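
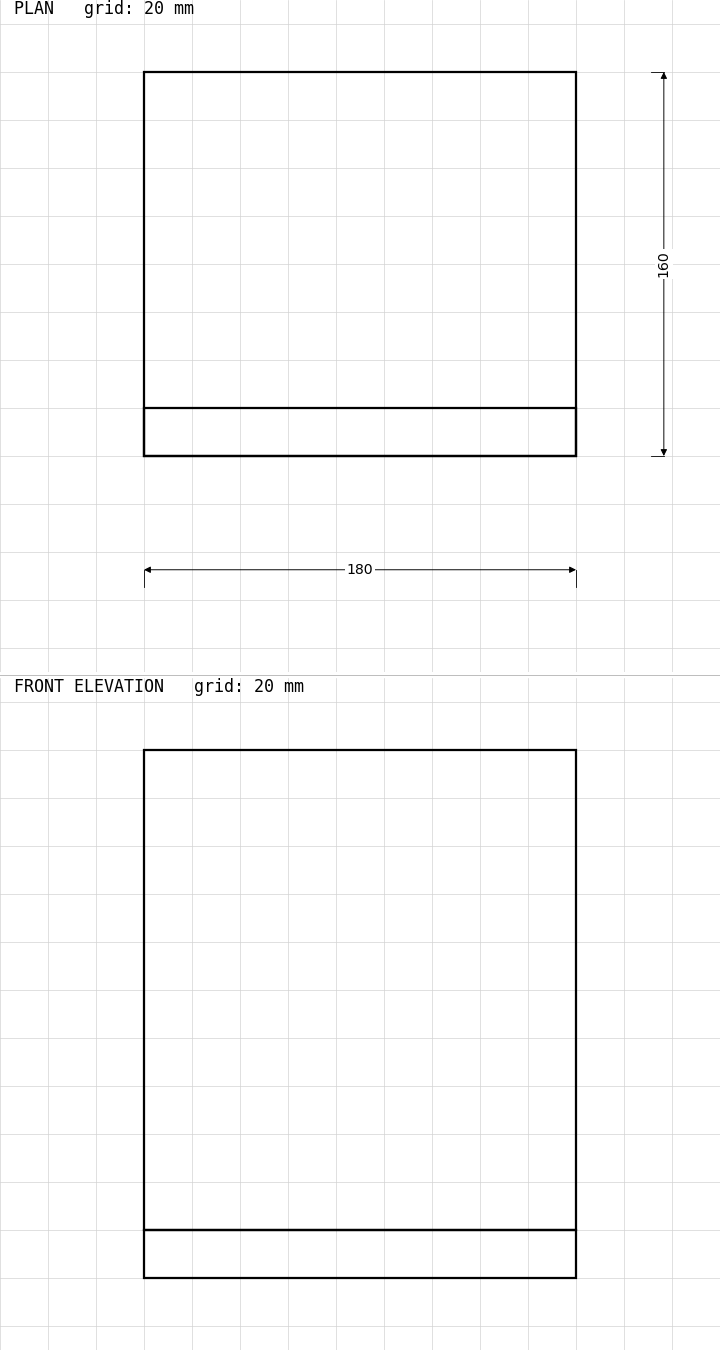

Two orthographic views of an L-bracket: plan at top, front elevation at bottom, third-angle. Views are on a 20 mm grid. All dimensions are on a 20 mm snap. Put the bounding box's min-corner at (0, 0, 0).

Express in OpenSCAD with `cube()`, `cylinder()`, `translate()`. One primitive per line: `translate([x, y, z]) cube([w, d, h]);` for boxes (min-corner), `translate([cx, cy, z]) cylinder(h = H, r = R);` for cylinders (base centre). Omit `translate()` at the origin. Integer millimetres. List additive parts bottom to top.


cube([180, 160, 20]);
translate([0, 0, 20]) cube([180, 20, 200]);


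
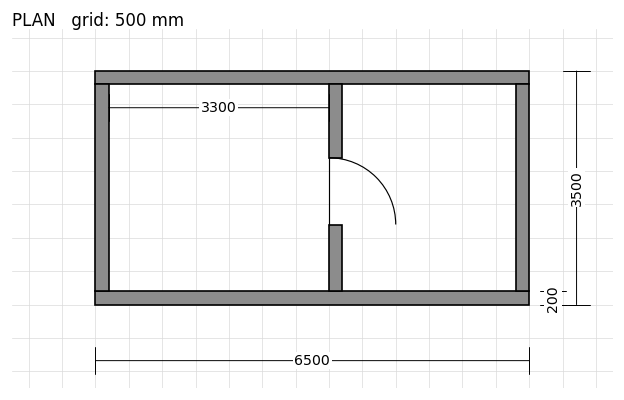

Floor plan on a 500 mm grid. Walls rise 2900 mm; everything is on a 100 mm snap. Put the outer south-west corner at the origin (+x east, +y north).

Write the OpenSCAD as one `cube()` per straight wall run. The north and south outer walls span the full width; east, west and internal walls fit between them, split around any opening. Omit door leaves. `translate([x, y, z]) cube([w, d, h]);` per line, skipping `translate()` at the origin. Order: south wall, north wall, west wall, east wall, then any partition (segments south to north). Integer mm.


cube([6500, 200, 2900]);
translate([0, 3300, 0]) cube([6500, 200, 2900]);
translate([0, 200, 0]) cube([200, 3100, 2900]);
translate([6300, 200, 0]) cube([200, 3100, 2900]);
translate([3500, 200, 0]) cube([200, 1000, 2900]);
translate([3500, 2200, 0]) cube([200, 1100, 2900]);


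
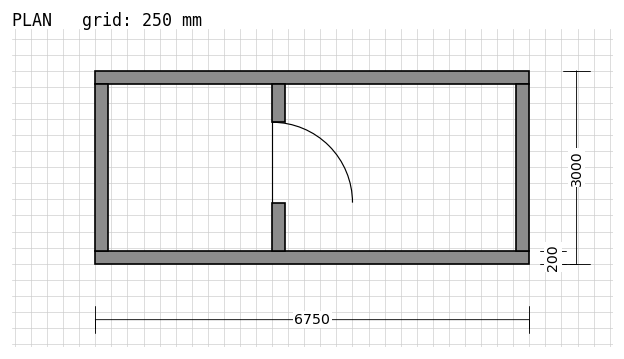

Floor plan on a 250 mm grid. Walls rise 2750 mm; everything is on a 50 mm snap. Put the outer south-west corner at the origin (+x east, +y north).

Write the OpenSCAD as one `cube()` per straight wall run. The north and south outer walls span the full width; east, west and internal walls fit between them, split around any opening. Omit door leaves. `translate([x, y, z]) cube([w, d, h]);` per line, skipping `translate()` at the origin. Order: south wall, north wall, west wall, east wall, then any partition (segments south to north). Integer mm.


cube([6750, 200, 2750]);
translate([0, 2800, 0]) cube([6750, 200, 2750]);
translate([0, 200, 0]) cube([200, 2600, 2750]);
translate([6550, 200, 0]) cube([200, 2600, 2750]);
translate([2750, 200, 0]) cube([200, 750, 2750]);
translate([2750, 2200, 0]) cube([200, 600, 2750]);


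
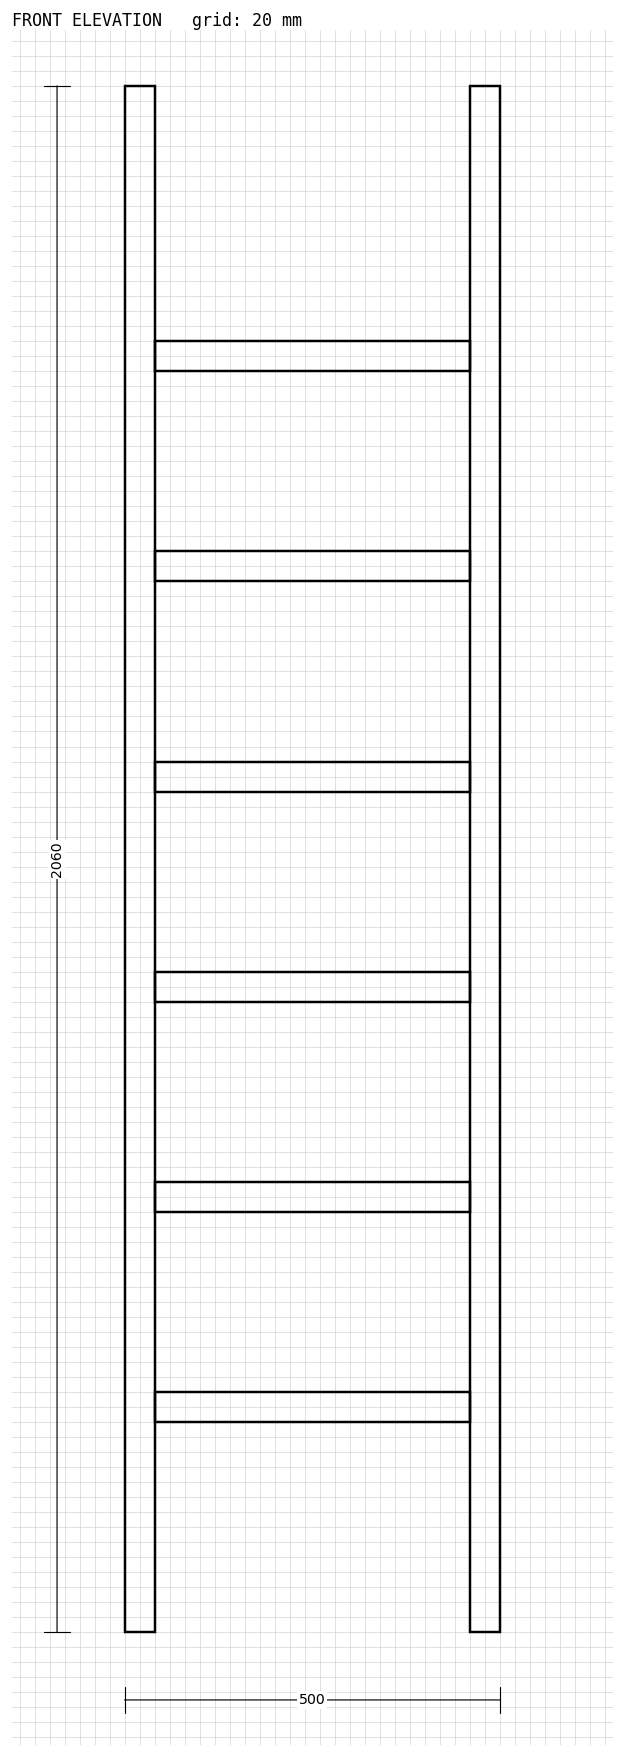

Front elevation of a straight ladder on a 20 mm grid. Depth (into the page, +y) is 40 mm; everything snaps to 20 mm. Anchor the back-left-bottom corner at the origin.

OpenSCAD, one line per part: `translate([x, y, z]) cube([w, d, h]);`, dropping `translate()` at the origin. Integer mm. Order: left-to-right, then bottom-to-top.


cube([40, 40, 2060]);
translate([40, 0, 280]) cube([420, 40, 40]);
translate([40, 0, 560]) cube([420, 40, 40]);
translate([40, 0, 840]) cube([420, 40, 40]);
translate([40, 0, 1120]) cube([420, 40, 40]);
translate([40, 0, 1400]) cube([420, 40, 40]);
translate([40, 0, 1680]) cube([420, 40, 40]);
translate([460, 0, 0]) cube([40, 40, 2060]);


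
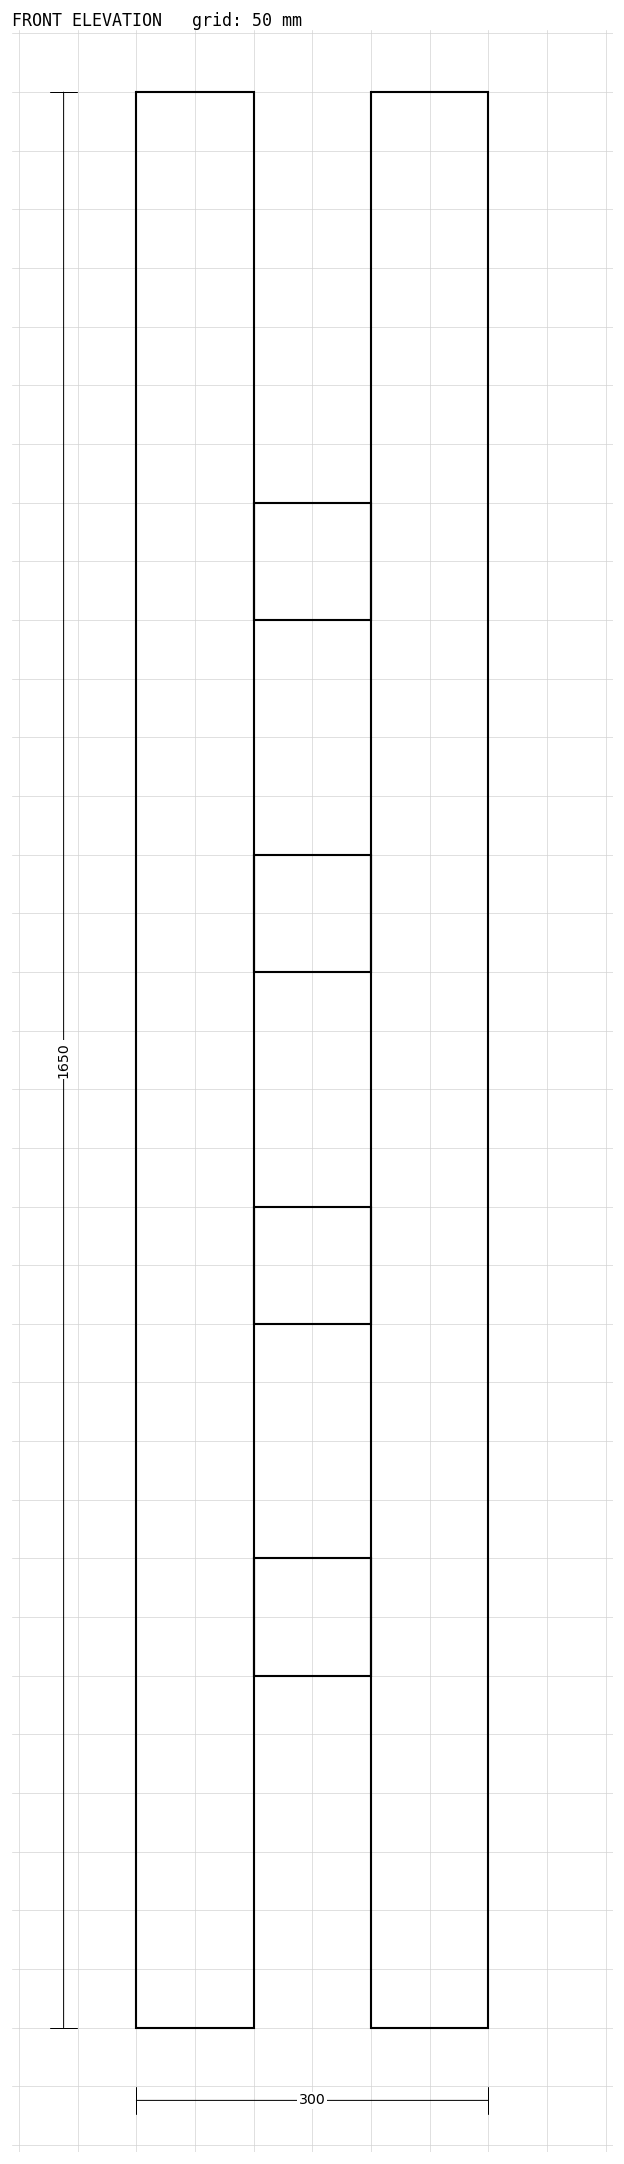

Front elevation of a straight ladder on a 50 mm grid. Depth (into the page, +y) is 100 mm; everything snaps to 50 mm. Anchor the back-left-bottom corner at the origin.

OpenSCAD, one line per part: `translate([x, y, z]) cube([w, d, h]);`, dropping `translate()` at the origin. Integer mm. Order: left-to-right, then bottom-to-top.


cube([100, 100, 1650]);
translate([100, 0, 300]) cube([100, 100, 100]);
translate([100, 0, 600]) cube([100, 100, 100]);
translate([100, 0, 900]) cube([100, 100, 100]);
translate([100, 0, 1200]) cube([100, 100, 100]);
translate([200, 0, 0]) cube([100, 100, 1650]);


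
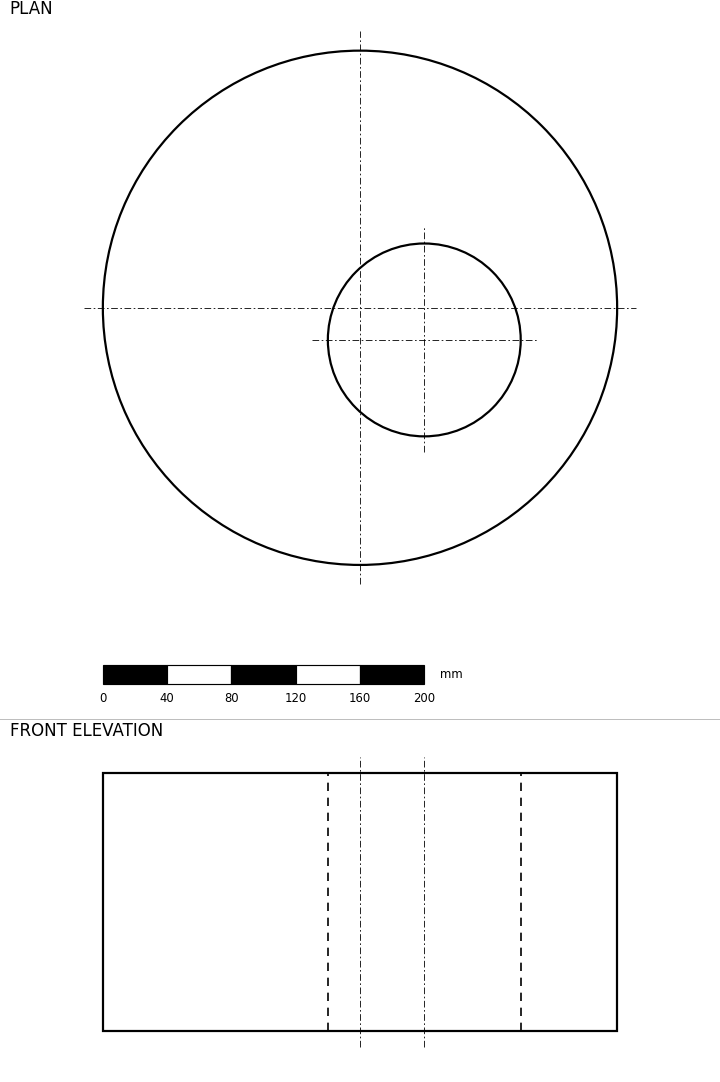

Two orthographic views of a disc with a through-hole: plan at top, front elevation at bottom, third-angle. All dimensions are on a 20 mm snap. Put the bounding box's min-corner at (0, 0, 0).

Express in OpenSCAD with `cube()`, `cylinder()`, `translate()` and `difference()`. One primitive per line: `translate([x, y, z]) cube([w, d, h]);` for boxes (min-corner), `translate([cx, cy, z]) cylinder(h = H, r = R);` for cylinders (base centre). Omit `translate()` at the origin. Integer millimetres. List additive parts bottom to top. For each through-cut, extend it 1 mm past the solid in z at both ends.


difference() {
  translate([160, 160, 0]) cylinder(h = 160, r = 160);
  translate([200, 140, -1]) cylinder(h = 162, r = 60);
}


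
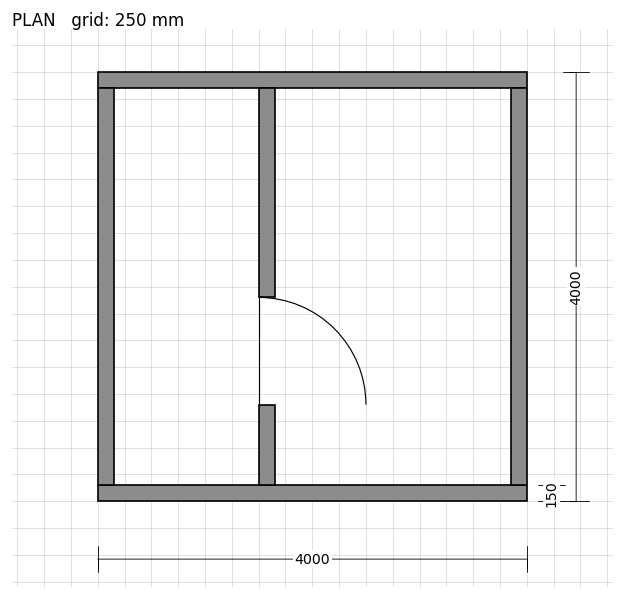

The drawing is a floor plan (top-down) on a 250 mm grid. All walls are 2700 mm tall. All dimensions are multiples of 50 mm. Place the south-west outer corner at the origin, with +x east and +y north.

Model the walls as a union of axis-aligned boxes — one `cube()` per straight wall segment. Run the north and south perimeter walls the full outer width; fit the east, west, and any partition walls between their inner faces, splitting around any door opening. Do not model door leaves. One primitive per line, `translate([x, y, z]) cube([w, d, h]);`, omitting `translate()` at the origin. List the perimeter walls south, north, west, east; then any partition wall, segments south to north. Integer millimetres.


cube([4000, 150, 2700]);
translate([0, 3850, 0]) cube([4000, 150, 2700]);
translate([0, 150, 0]) cube([150, 3700, 2700]);
translate([3850, 150, 0]) cube([150, 3700, 2700]);
translate([1500, 150, 0]) cube([150, 750, 2700]);
translate([1500, 1900, 0]) cube([150, 1950, 2700]);


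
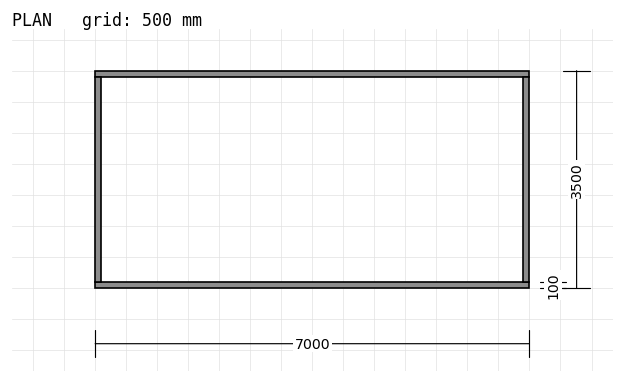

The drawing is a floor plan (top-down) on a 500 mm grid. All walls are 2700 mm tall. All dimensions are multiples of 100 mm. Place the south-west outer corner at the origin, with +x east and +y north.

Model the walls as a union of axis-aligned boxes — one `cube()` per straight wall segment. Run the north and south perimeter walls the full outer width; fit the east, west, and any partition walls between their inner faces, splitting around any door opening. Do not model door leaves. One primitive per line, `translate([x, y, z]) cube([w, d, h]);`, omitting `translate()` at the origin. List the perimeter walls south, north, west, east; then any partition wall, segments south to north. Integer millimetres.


cube([7000, 100, 2700]);
translate([0, 3400, 0]) cube([7000, 100, 2700]);
translate([0, 100, 0]) cube([100, 3300, 2700]);
translate([6900, 100, 0]) cube([100, 3300, 2700]);


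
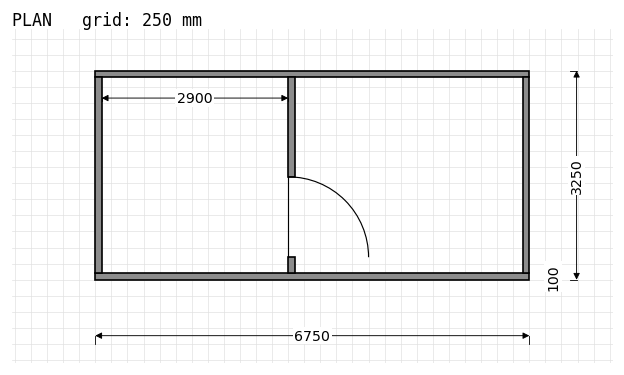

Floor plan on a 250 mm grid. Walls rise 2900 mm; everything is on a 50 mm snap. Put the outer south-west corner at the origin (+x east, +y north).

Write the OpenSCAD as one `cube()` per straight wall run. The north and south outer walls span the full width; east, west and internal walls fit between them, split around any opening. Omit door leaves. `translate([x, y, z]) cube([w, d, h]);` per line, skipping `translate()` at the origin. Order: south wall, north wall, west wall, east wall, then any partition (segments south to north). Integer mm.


cube([6750, 100, 2900]);
translate([0, 3150, 0]) cube([6750, 100, 2900]);
translate([0, 100, 0]) cube([100, 3050, 2900]);
translate([6650, 100, 0]) cube([100, 3050, 2900]);
translate([3000, 100, 0]) cube([100, 250, 2900]);
translate([3000, 1600, 0]) cube([100, 1550, 2900]);


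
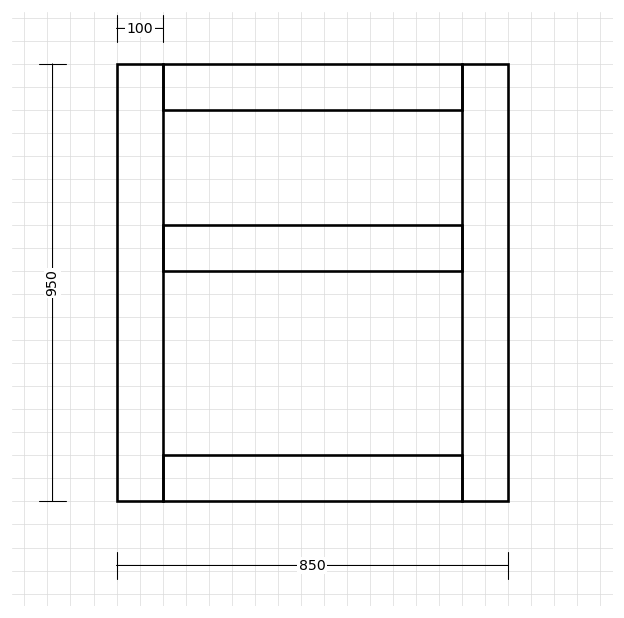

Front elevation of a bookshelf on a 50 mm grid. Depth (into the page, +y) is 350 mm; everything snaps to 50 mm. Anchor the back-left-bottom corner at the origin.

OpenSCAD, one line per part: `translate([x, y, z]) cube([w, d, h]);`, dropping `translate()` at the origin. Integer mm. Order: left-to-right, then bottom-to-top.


cube([100, 350, 950]);
translate([100, 0, 0]) cube([650, 350, 100]);
translate([100, 0, 500]) cube([650, 350, 100]);
translate([100, 0, 850]) cube([650, 350, 100]);
translate([750, 0, 0]) cube([100, 350, 950]);


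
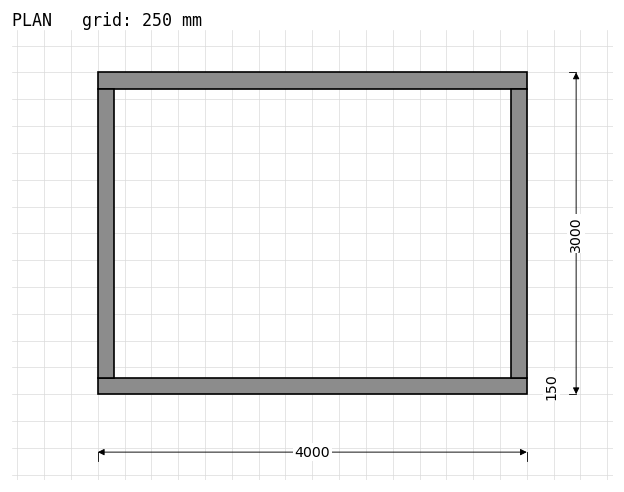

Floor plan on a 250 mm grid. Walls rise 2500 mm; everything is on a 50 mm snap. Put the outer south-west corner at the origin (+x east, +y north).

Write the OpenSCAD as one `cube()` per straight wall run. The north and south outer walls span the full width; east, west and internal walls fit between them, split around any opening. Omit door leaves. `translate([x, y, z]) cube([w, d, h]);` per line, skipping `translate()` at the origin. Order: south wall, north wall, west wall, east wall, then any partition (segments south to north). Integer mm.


cube([4000, 150, 2500]);
translate([0, 2850, 0]) cube([4000, 150, 2500]);
translate([0, 150, 0]) cube([150, 2700, 2500]);
translate([3850, 150, 0]) cube([150, 2700, 2500]);


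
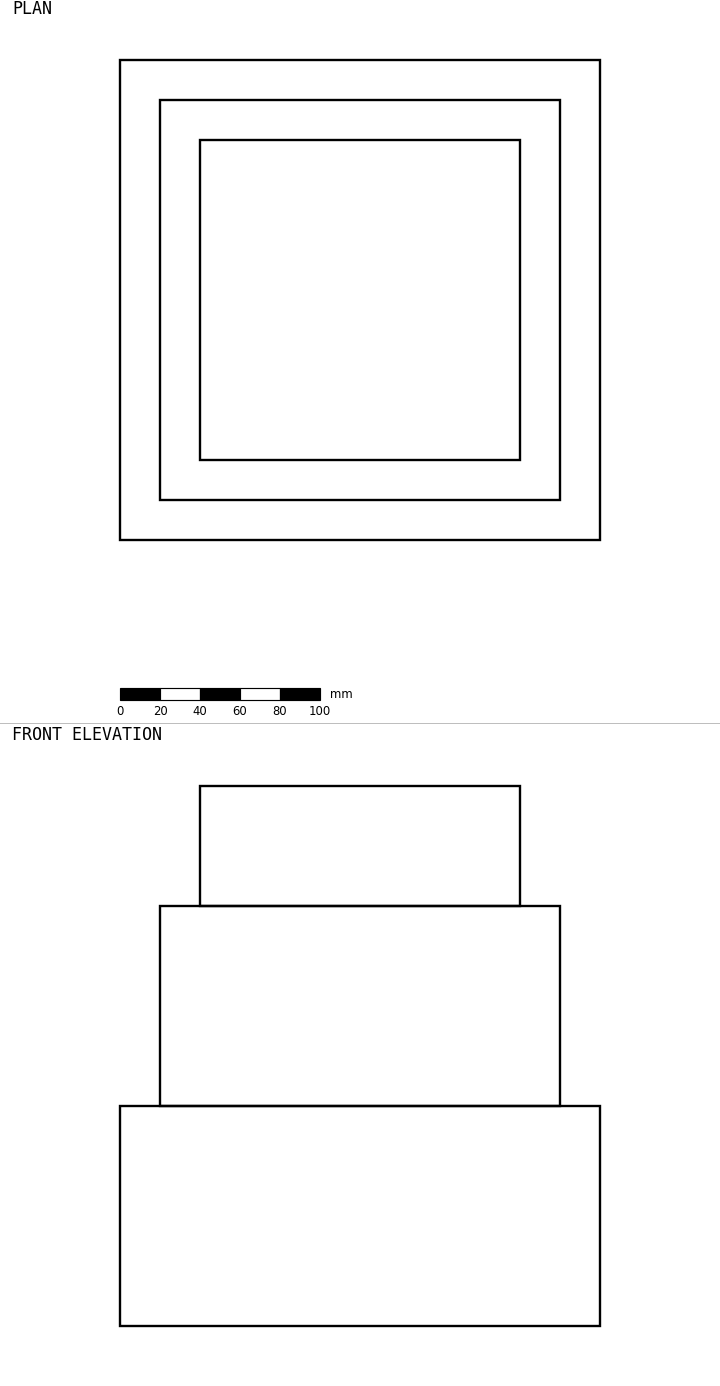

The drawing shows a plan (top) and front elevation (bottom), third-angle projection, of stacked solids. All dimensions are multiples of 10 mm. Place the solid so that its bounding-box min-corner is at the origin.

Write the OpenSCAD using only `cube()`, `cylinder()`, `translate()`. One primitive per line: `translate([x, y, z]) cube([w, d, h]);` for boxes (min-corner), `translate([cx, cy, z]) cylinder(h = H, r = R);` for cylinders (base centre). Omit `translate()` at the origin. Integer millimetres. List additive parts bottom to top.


cube([240, 240, 110]);
translate([20, 20, 110]) cube([200, 200, 100]);
translate([40, 40, 210]) cube([160, 160, 60]);


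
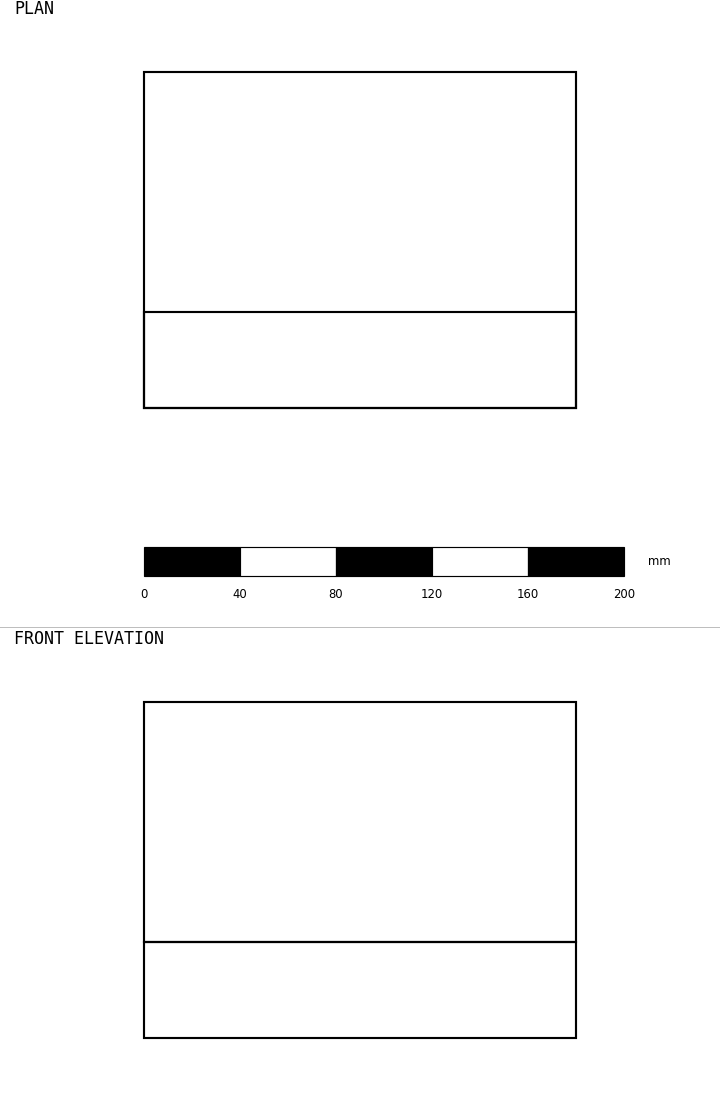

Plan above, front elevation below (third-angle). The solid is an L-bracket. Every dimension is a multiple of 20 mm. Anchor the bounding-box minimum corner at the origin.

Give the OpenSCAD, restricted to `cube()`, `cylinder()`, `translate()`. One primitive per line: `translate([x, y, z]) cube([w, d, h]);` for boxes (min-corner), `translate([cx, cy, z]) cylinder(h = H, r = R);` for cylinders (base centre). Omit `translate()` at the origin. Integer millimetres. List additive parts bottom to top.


cube([180, 140, 40]);
translate([0, 0, 40]) cube([180, 40, 100]);


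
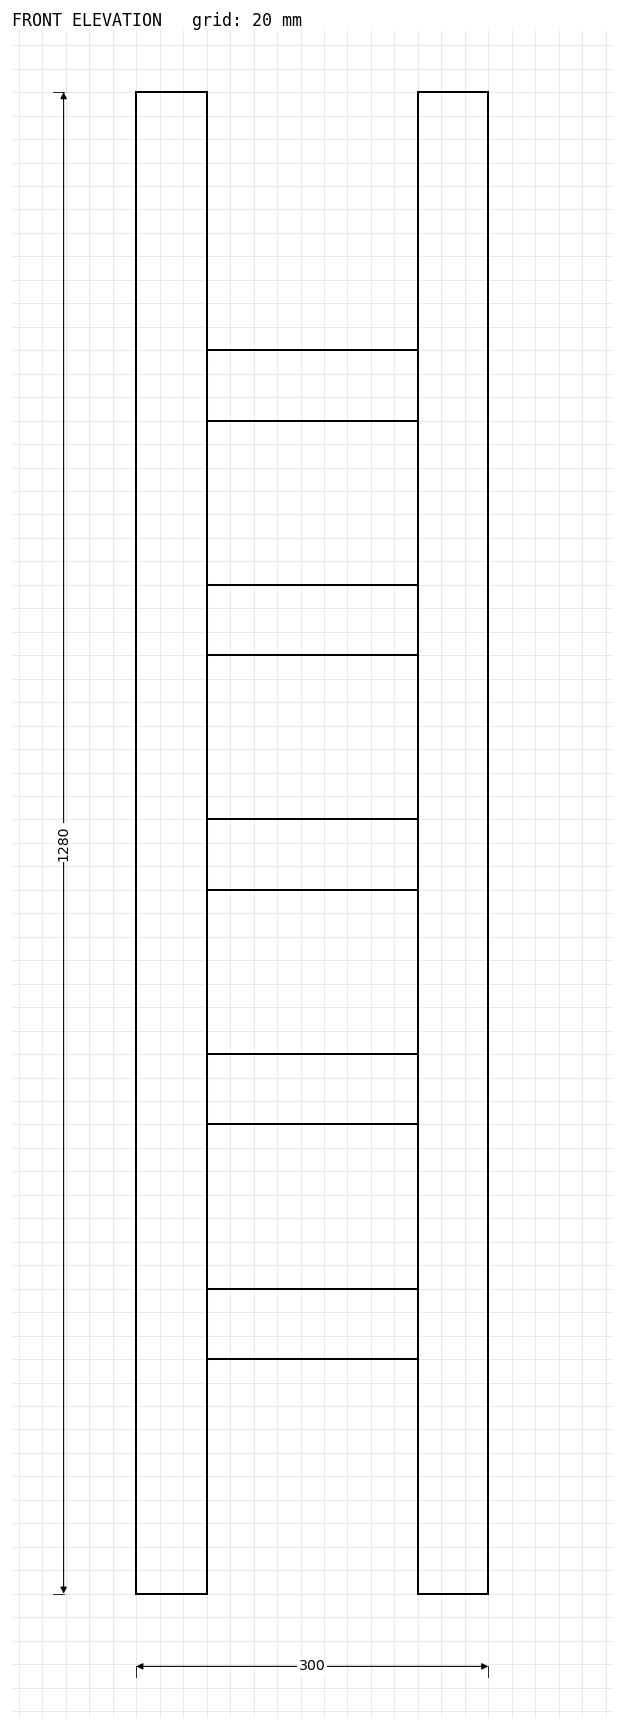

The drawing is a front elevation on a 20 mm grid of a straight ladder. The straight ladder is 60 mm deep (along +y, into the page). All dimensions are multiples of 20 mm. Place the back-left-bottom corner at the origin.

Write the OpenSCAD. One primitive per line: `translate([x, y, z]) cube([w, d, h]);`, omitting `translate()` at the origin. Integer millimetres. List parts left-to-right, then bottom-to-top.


cube([60, 60, 1280]);
translate([60, 0, 200]) cube([180, 60, 60]);
translate([60, 0, 400]) cube([180, 60, 60]);
translate([60, 0, 600]) cube([180, 60, 60]);
translate([60, 0, 800]) cube([180, 60, 60]);
translate([60, 0, 1000]) cube([180, 60, 60]);
translate([240, 0, 0]) cube([60, 60, 1280]);


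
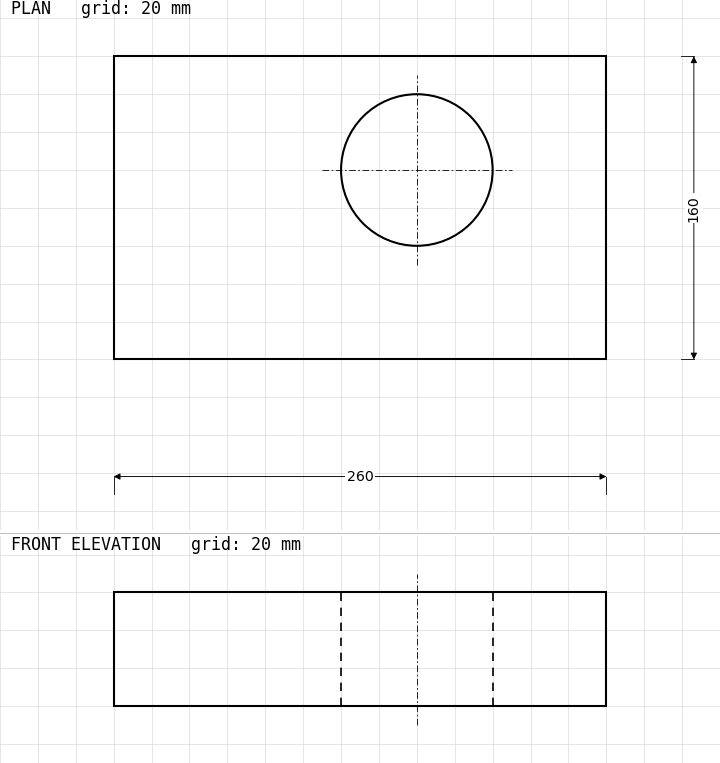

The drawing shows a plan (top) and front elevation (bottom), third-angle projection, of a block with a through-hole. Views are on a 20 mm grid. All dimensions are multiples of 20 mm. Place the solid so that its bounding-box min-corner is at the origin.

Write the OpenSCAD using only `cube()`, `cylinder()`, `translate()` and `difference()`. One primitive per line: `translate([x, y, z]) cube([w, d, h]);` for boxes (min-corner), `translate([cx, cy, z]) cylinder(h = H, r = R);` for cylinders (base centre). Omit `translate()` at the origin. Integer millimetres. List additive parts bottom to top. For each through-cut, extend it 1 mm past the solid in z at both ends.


difference() {
  cube([260, 160, 60]);
  translate([160, 100, -1]) cylinder(h = 62, r = 40);
}


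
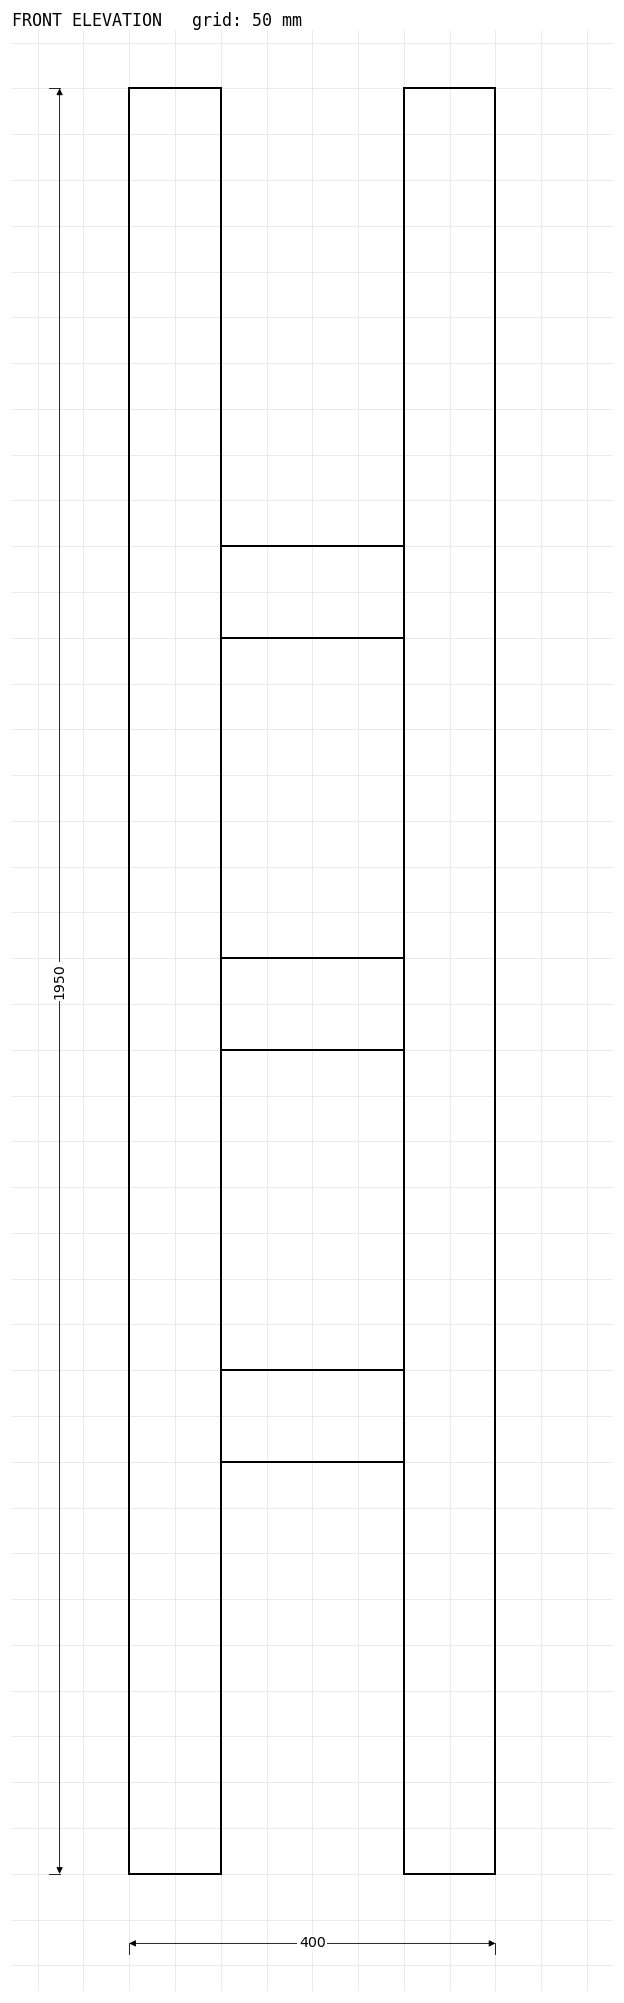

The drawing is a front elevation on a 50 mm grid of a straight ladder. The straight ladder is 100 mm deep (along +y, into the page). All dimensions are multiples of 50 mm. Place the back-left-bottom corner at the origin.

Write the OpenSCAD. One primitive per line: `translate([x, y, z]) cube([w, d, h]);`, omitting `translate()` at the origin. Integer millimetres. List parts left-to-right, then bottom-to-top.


cube([100, 100, 1950]);
translate([100, 0, 450]) cube([200, 100, 100]);
translate([100, 0, 900]) cube([200, 100, 100]);
translate([100, 0, 1350]) cube([200, 100, 100]);
translate([300, 0, 0]) cube([100, 100, 1950]);


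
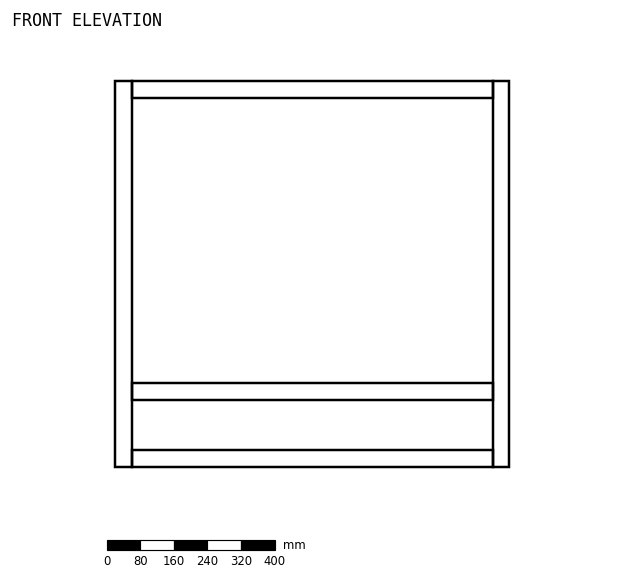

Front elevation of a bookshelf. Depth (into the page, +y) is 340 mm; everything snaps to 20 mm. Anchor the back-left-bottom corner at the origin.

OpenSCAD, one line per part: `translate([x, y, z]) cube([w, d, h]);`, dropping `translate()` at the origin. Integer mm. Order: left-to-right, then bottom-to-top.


cube([40, 340, 920]);
translate([40, 0, 0]) cube([860, 340, 40]);
translate([40, 0, 160]) cube([860, 340, 40]);
translate([40, 0, 880]) cube([860, 340, 40]);
translate([900, 0, 0]) cube([40, 340, 920]);


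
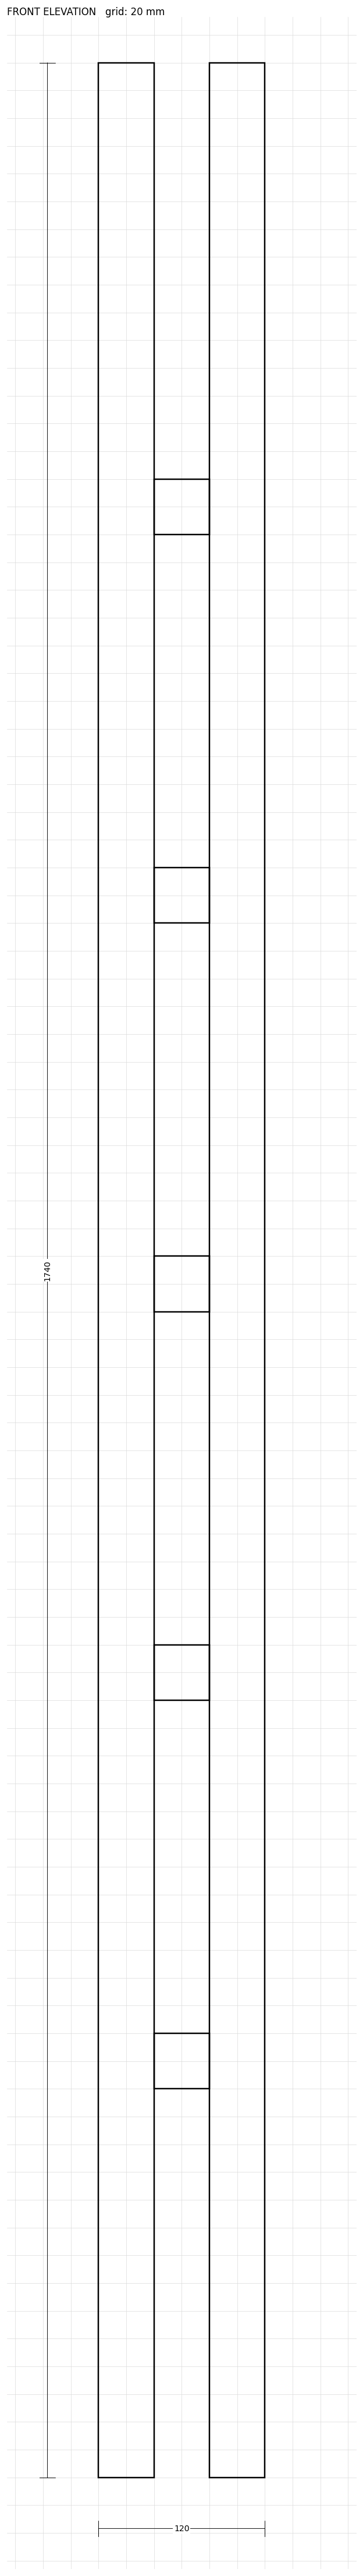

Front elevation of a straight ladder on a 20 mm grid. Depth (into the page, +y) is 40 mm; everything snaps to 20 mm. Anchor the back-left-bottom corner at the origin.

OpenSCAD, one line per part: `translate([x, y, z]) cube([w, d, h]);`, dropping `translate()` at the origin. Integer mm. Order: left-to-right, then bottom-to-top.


cube([40, 40, 1740]);
translate([40, 0, 280]) cube([40, 40, 40]);
translate([40, 0, 560]) cube([40, 40, 40]);
translate([40, 0, 840]) cube([40, 40, 40]);
translate([40, 0, 1120]) cube([40, 40, 40]);
translate([40, 0, 1400]) cube([40, 40, 40]);
translate([80, 0, 0]) cube([40, 40, 1740]);


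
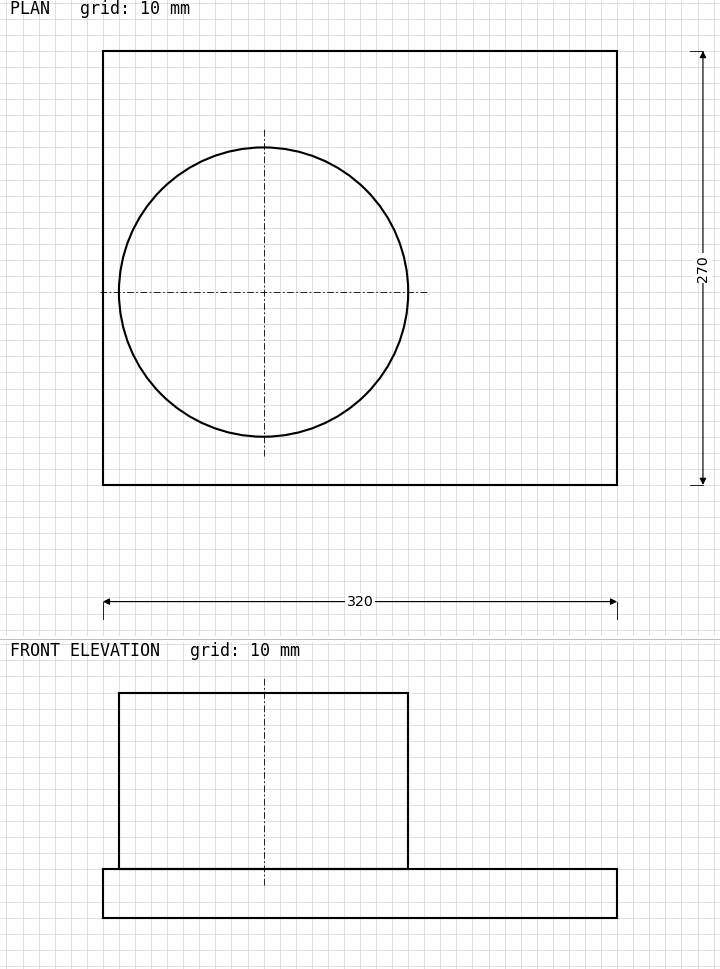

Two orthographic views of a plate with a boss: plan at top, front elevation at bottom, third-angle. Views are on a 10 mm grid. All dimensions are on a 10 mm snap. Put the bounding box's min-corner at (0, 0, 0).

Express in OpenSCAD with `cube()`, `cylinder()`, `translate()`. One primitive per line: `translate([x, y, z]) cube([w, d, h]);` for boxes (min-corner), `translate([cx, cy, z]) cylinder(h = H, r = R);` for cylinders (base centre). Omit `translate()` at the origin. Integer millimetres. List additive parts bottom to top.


cube([320, 270, 30]);
translate([100, 120, 30]) cylinder(h = 110, r = 90);


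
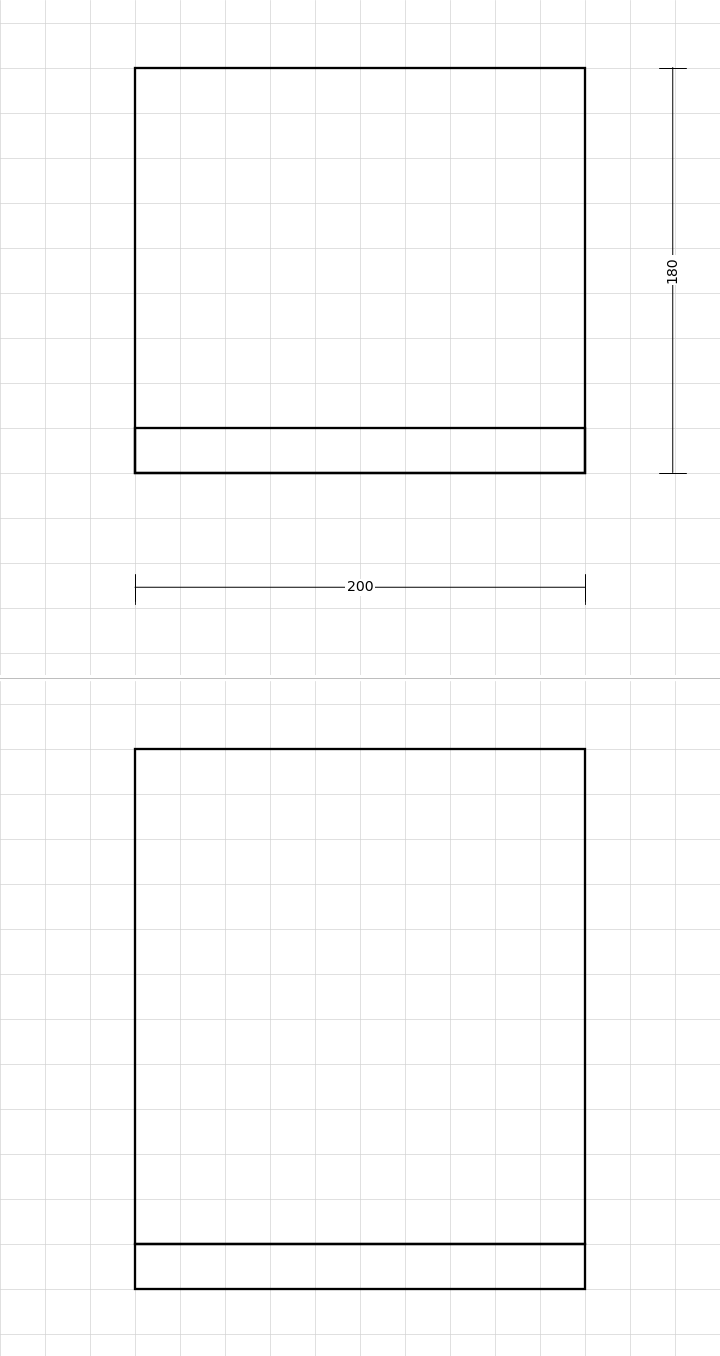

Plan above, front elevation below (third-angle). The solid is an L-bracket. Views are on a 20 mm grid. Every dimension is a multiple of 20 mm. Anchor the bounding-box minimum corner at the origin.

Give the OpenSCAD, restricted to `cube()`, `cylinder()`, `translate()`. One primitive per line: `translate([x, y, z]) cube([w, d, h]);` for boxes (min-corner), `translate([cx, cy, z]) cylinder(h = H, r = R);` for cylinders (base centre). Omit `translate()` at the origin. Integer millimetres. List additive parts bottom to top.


cube([200, 180, 20]);
translate([0, 0, 20]) cube([200, 20, 220]);


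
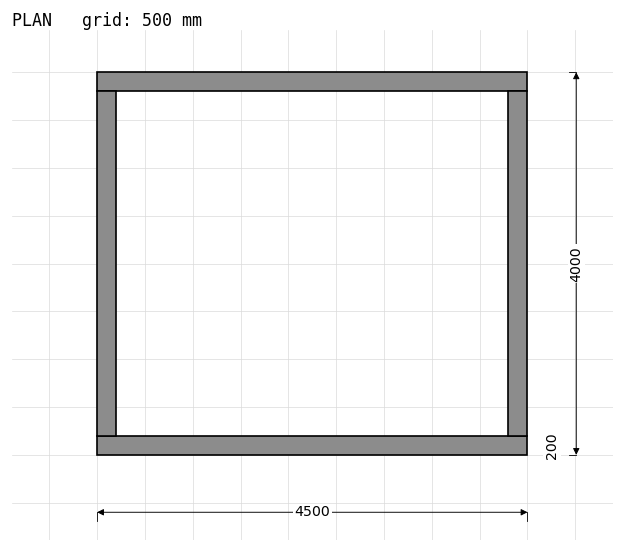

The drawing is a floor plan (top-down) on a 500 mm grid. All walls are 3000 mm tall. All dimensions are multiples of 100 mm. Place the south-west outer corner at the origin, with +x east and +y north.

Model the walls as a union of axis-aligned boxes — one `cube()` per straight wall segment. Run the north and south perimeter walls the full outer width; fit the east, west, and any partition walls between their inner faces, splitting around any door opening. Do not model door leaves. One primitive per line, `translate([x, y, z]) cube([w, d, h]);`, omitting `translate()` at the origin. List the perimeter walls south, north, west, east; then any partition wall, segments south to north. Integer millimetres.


cube([4500, 200, 3000]);
translate([0, 3800, 0]) cube([4500, 200, 3000]);
translate([0, 200, 0]) cube([200, 3600, 3000]);
translate([4300, 200, 0]) cube([200, 3600, 3000]);


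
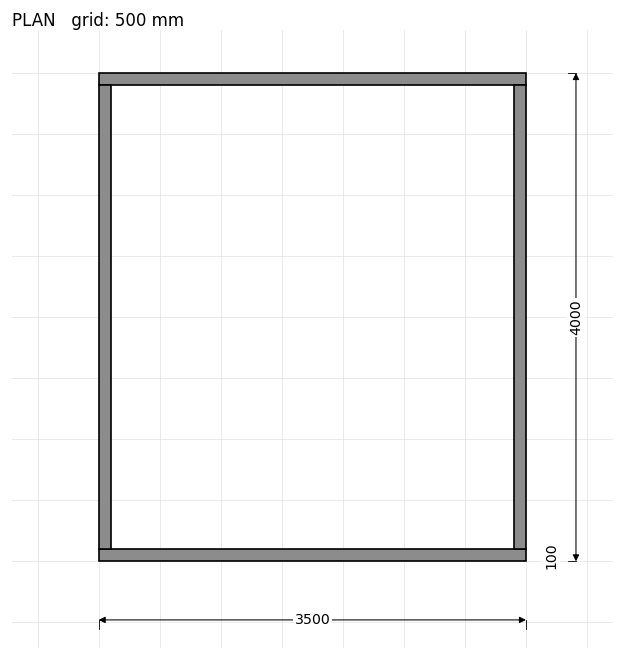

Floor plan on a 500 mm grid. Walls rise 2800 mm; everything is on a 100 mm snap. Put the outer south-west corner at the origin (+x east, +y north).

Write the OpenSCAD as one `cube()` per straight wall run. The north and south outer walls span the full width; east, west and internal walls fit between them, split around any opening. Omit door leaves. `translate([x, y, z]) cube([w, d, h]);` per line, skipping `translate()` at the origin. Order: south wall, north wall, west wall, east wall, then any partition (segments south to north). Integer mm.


cube([3500, 100, 2800]);
translate([0, 3900, 0]) cube([3500, 100, 2800]);
translate([0, 100, 0]) cube([100, 3800, 2800]);
translate([3400, 100, 0]) cube([100, 3800, 2800]);


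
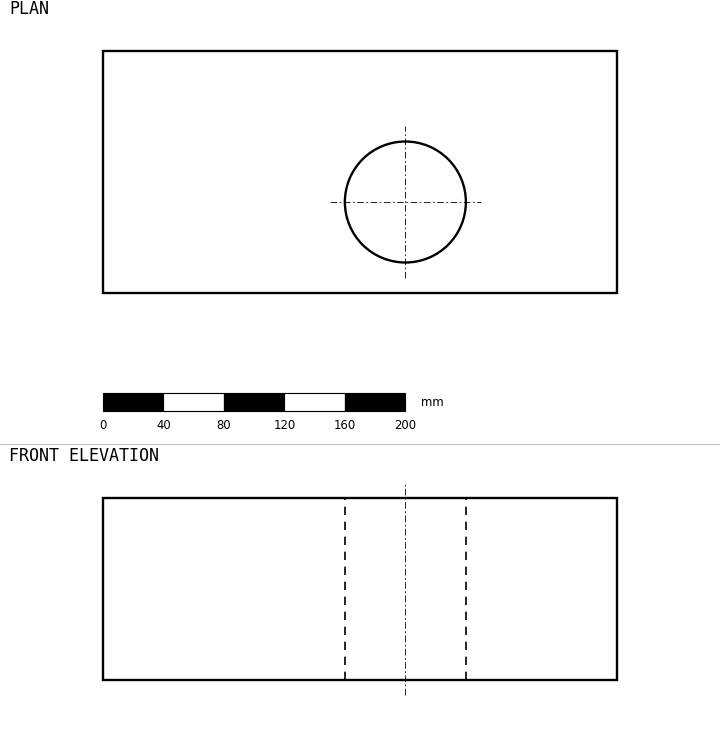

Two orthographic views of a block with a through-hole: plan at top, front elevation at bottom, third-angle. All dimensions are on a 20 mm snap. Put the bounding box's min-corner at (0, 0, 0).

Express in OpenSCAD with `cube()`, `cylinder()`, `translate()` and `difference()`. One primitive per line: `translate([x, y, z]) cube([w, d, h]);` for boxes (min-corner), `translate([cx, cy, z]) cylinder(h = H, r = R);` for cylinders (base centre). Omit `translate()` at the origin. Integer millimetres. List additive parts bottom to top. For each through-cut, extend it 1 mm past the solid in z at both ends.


difference() {
  cube([340, 160, 120]);
  translate([200, 60, -1]) cylinder(h = 122, r = 40);
}


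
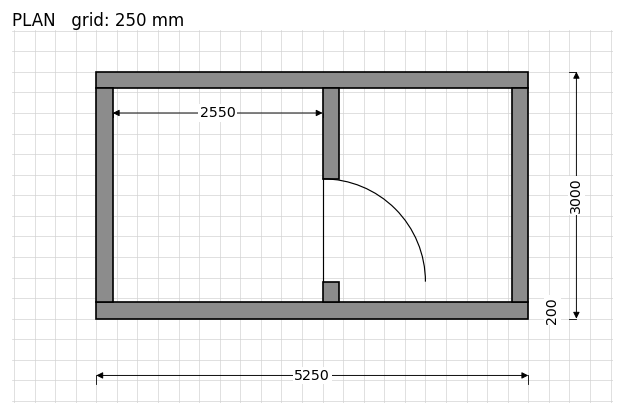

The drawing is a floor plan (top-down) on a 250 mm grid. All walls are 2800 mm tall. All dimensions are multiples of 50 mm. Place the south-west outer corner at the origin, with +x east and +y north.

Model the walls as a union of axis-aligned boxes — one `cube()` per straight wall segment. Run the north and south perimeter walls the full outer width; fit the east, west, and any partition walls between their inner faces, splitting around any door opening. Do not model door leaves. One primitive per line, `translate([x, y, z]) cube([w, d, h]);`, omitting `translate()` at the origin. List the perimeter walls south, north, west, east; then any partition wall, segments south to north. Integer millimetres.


cube([5250, 200, 2800]);
translate([0, 2800, 0]) cube([5250, 200, 2800]);
translate([0, 200, 0]) cube([200, 2600, 2800]);
translate([5050, 200, 0]) cube([200, 2600, 2800]);
translate([2750, 200, 0]) cube([200, 250, 2800]);
translate([2750, 1700, 0]) cube([200, 1100, 2800]);


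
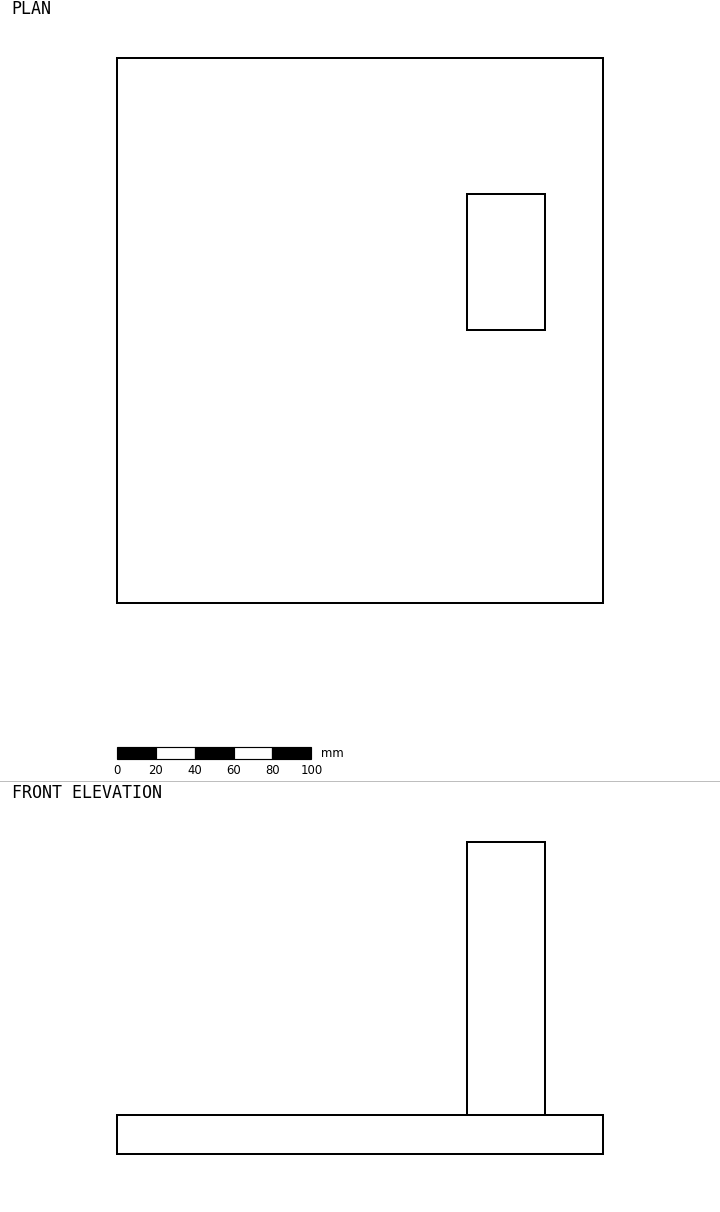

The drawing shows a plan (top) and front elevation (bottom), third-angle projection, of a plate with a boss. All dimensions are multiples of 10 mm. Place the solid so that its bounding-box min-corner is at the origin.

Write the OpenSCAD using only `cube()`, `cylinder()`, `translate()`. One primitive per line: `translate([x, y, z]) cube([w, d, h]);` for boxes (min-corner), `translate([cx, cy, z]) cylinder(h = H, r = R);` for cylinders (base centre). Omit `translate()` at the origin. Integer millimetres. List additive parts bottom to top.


cube([250, 280, 20]);
translate([180, 140, 20]) cube([40, 70, 140]);


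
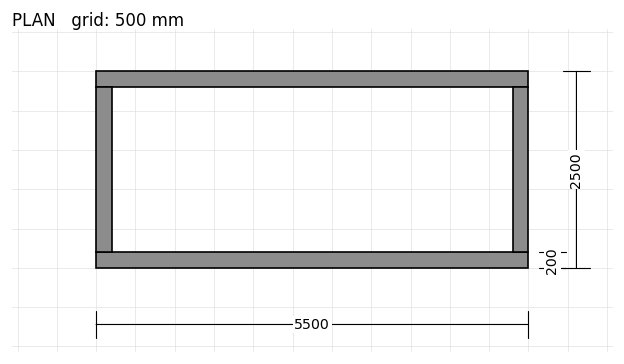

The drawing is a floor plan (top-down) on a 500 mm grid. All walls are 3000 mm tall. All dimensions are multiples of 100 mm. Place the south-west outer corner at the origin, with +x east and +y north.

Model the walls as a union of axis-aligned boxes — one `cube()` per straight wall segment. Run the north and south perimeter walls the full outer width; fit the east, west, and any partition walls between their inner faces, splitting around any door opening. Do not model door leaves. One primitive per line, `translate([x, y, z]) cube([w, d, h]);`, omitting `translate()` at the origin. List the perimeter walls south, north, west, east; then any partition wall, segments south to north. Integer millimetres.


cube([5500, 200, 3000]);
translate([0, 2300, 0]) cube([5500, 200, 3000]);
translate([0, 200, 0]) cube([200, 2100, 3000]);
translate([5300, 200, 0]) cube([200, 2100, 3000]);


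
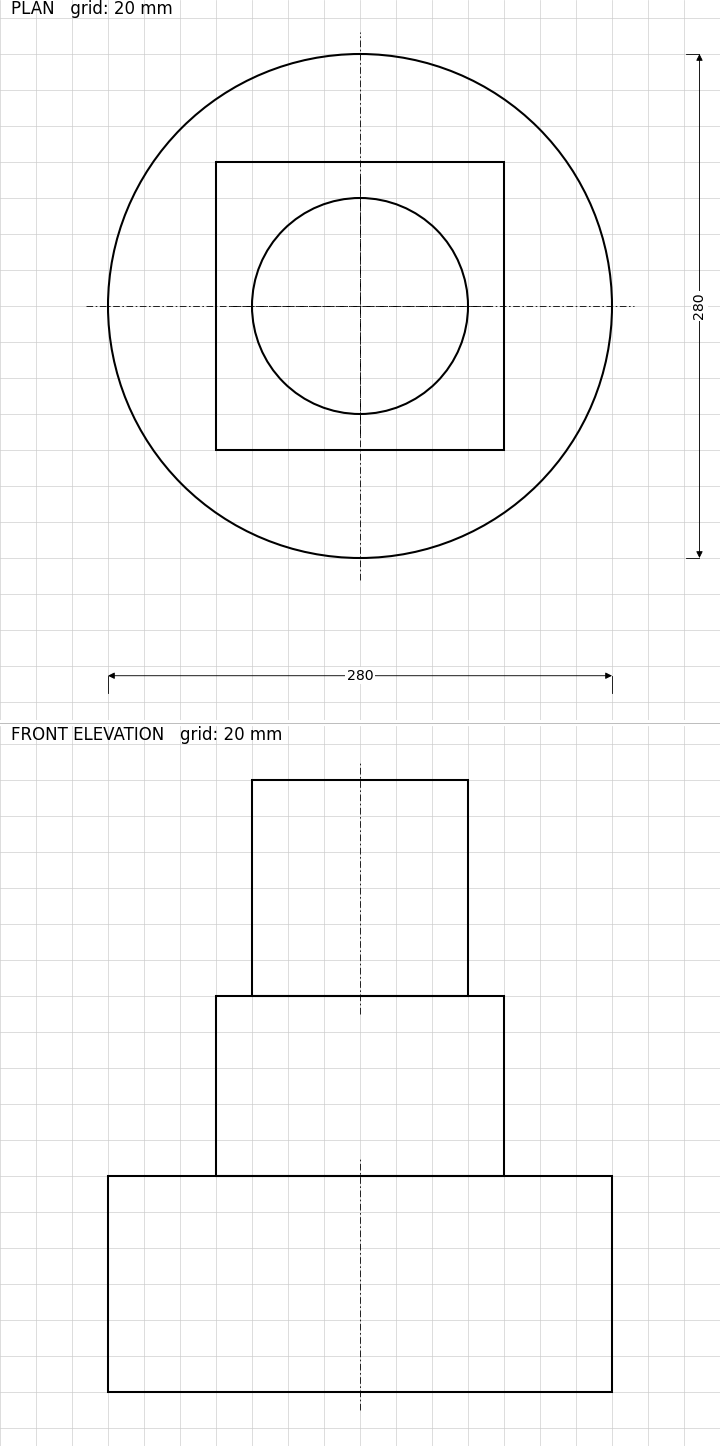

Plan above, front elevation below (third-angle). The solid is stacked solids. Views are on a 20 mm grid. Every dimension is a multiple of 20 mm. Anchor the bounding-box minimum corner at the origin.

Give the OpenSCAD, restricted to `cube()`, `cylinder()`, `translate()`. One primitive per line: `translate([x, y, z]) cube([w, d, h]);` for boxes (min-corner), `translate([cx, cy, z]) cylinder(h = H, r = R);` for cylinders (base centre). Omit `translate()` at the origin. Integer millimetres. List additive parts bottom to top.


translate([140, 140, 0]) cylinder(h = 120, r = 140);
translate([60, 60, 120]) cube([160, 160, 100]);
translate([140, 140, 220]) cylinder(h = 120, r = 60);


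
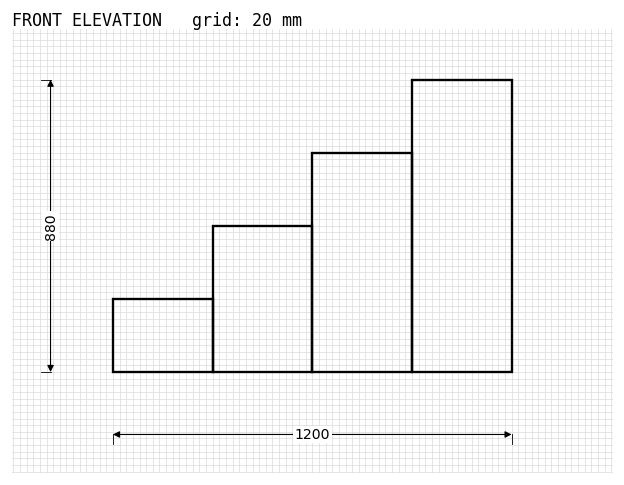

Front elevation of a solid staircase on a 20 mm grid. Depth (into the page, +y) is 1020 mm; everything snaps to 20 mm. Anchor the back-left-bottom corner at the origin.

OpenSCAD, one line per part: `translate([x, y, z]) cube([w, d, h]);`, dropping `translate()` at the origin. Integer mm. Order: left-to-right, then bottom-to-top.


cube([300, 1020, 220]);
translate([300, 0, 0]) cube([300, 1020, 440]);
translate([600, 0, 0]) cube([300, 1020, 660]);
translate([900, 0, 0]) cube([300, 1020, 880]);


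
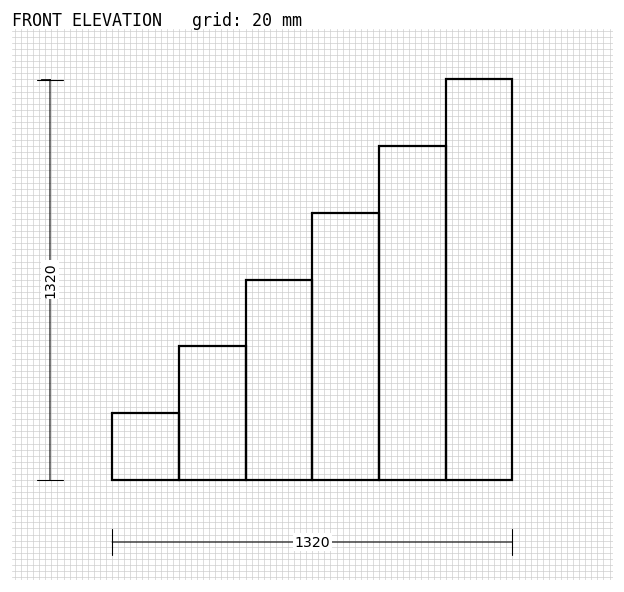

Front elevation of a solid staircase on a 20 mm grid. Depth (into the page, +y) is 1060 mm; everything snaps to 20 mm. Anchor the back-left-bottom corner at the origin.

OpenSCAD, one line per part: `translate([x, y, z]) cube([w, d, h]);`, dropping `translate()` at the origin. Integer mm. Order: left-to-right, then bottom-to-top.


cube([220, 1060, 220]);
translate([220, 0, 0]) cube([220, 1060, 440]);
translate([440, 0, 0]) cube([220, 1060, 660]);
translate([660, 0, 0]) cube([220, 1060, 880]);
translate([880, 0, 0]) cube([220, 1060, 1100]);
translate([1100, 0, 0]) cube([220, 1060, 1320]);


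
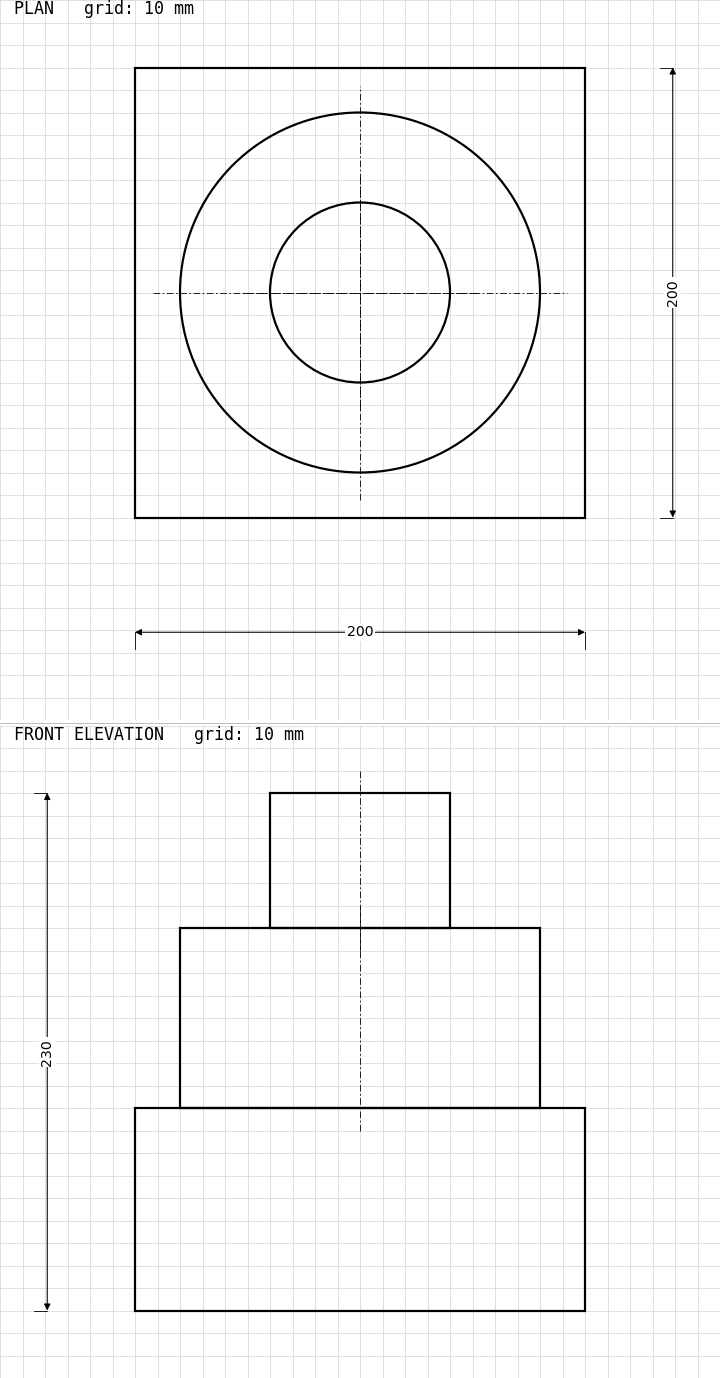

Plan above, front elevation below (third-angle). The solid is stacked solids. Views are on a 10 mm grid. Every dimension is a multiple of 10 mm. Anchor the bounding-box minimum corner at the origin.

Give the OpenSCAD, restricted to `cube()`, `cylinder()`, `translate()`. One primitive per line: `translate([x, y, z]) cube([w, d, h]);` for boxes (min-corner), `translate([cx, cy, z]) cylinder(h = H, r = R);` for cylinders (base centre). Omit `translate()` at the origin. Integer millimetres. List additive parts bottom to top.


cube([200, 200, 90]);
translate([100, 100, 90]) cylinder(h = 80, r = 80);
translate([100, 100, 170]) cylinder(h = 60, r = 40);


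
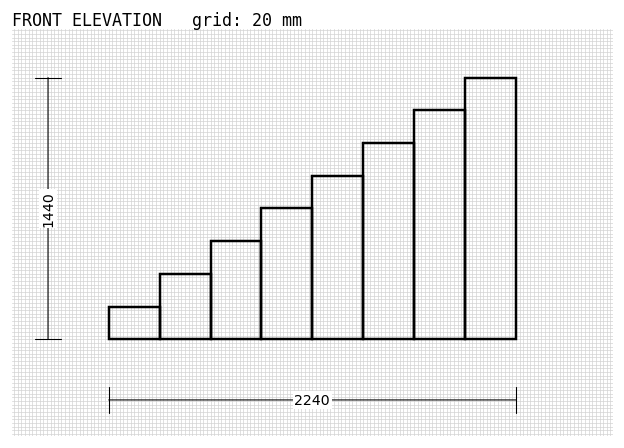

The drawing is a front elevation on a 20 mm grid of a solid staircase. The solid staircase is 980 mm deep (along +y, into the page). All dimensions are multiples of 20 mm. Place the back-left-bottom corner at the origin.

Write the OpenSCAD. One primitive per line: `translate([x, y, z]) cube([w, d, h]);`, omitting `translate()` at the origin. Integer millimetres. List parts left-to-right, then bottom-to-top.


cube([280, 980, 180]);
translate([280, 0, 0]) cube([280, 980, 360]);
translate([560, 0, 0]) cube([280, 980, 540]);
translate([840, 0, 0]) cube([280, 980, 720]);
translate([1120, 0, 0]) cube([280, 980, 900]);
translate([1400, 0, 0]) cube([280, 980, 1080]);
translate([1680, 0, 0]) cube([280, 980, 1260]);
translate([1960, 0, 0]) cube([280, 980, 1440]);


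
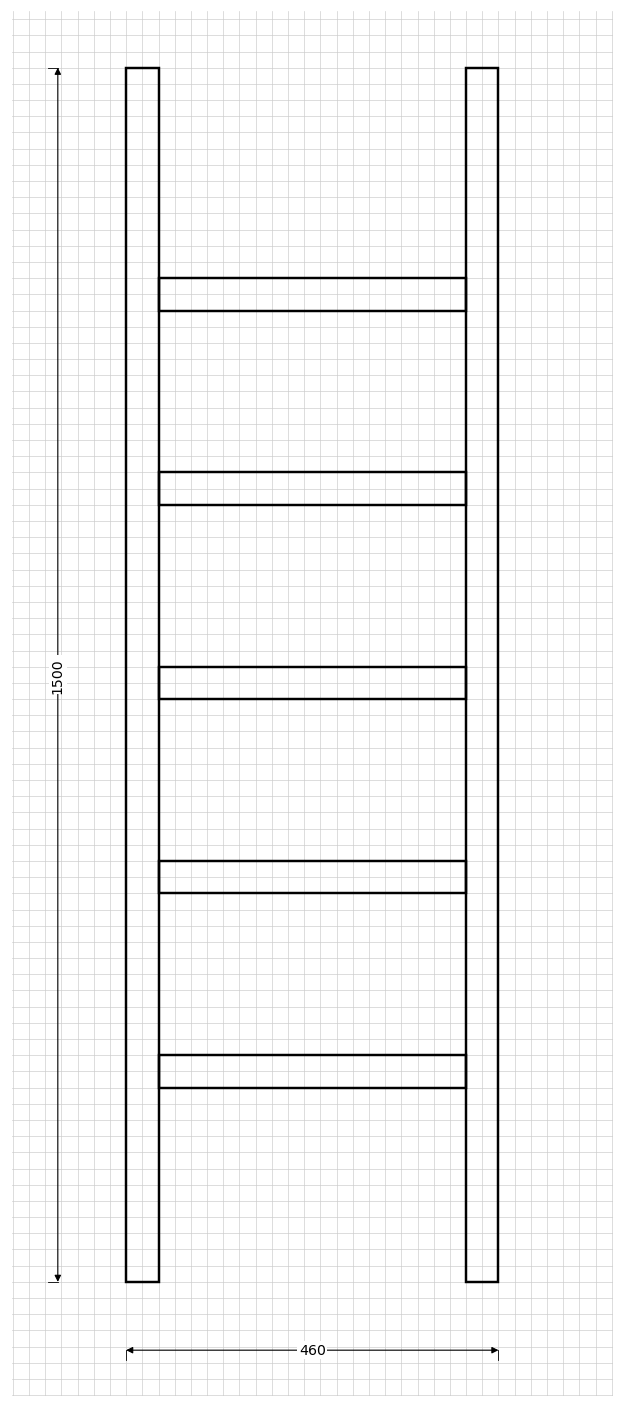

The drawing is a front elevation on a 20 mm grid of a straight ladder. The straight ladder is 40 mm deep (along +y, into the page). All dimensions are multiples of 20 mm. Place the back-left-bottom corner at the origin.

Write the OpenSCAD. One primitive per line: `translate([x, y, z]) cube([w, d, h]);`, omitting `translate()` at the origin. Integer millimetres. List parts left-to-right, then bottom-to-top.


cube([40, 40, 1500]);
translate([40, 0, 240]) cube([380, 40, 40]);
translate([40, 0, 480]) cube([380, 40, 40]);
translate([40, 0, 720]) cube([380, 40, 40]);
translate([40, 0, 960]) cube([380, 40, 40]);
translate([40, 0, 1200]) cube([380, 40, 40]);
translate([420, 0, 0]) cube([40, 40, 1500]);


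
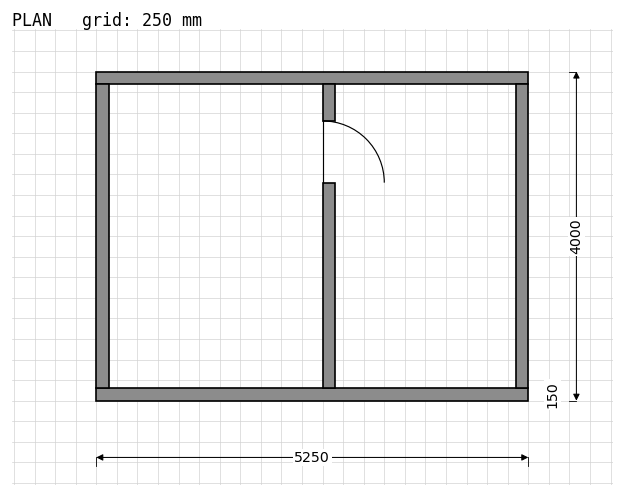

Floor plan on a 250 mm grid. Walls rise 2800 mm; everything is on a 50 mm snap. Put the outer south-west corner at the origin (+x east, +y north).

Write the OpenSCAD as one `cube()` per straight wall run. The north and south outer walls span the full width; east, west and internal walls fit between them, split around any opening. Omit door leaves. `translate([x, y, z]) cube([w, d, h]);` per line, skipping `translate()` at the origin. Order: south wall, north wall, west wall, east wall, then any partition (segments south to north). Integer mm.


cube([5250, 150, 2800]);
translate([0, 3850, 0]) cube([5250, 150, 2800]);
translate([0, 150, 0]) cube([150, 3700, 2800]);
translate([5100, 150, 0]) cube([150, 3700, 2800]);
translate([2750, 150, 0]) cube([150, 2500, 2800]);
translate([2750, 3400, 0]) cube([150, 450, 2800]);


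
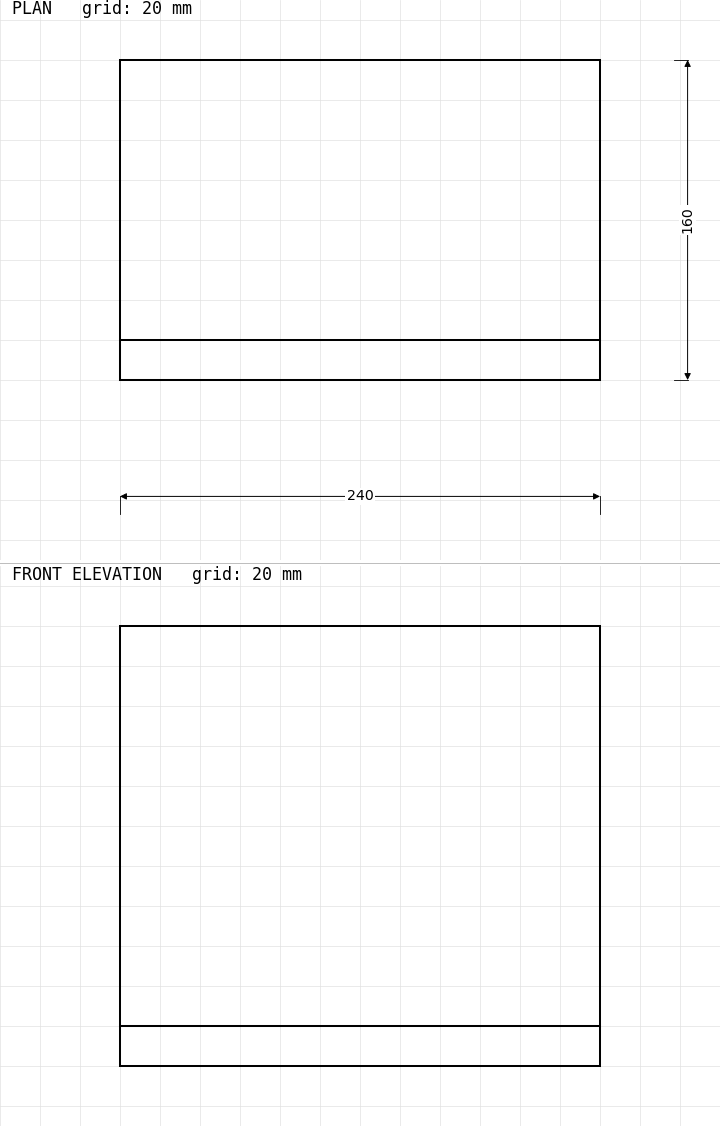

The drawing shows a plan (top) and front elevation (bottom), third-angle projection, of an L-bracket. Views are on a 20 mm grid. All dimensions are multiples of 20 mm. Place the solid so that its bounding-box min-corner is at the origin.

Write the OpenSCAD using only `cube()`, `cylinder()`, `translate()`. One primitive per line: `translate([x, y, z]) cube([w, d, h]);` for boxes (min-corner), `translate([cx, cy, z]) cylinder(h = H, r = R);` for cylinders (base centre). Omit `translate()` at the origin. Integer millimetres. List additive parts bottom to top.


cube([240, 160, 20]);
translate([0, 0, 20]) cube([240, 20, 200]);


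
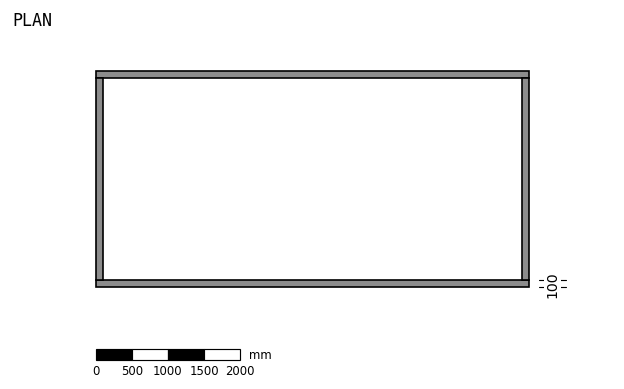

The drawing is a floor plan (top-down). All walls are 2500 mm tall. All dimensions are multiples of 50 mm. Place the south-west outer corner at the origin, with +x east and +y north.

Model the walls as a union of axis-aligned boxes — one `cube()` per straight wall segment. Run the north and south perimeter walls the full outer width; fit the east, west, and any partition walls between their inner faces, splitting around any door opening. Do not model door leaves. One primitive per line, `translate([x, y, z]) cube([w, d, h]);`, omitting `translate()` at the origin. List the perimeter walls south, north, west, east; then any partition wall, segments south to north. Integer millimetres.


cube([6000, 100, 2500]);
translate([0, 2900, 0]) cube([6000, 100, 2500]);
translate([0, 100, 0]) cube([100, 2800, 2500]);
translate([5900, 100, 0]) cube([100, 2800, 2500]);
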